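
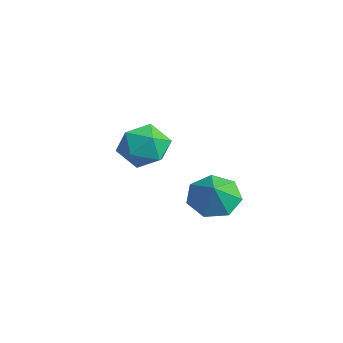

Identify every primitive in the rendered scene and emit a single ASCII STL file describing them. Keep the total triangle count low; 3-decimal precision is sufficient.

solid 
facet normal -0.609 0.319 -0.726
outer loop
vertex 1.261 4.032 -0.552
vertex 0.438 3.85 0.058
vertex 1.0 4.721 -0.03
endloop
endfacet
facet normal 0.957 0.244 0.157
outer loop
vertex 1.261 4.032 -0.552
vertex 1.0 4.721 -0.03
vertex 1.162 3.47 0.922
endloop
endfacet
facet normal -0.608 0.319 -0.727
outer loop
vertex 1.0 4.721 -0.03
vertex 0.438 3.85 0.058
vertex 0.316 4.754 0.557
endloop
endfacet
facet normal 0.561 0.546 0.622
outer loop
vertex 1.0 4.721 -0.03
vertex 0.316 4.754 0.557
vertex 1.162 3.47 0.922
endloop
endfacet
facet normal -0.609 0.319 -0.727
outer loop
vertex 0.316 4.754 0.557
vertex 0.438 3.85 0.058
vertex -0.276 4.107 0.769
endloop
endfacet
facet normal 0.026 0.289 0.957
outer loop
vertex 0.316 4.754 0.557
vertex -0.276 4.107 0.769
vertex 1.162 3.47 0.922
endloop
endfacet
facet normal -0.608 0.320 -0.726
outer loop
vertex -0.276 4.107 0.769
vertex 0.438 3.85 0.058
vertex -0.331 3.266 0.445
endloop
endfacet
facet normal -0.245 -0.335 0.910
outer loop
vertex -0.276 4.107 0.769
vertex -0.331 3.266 0.445
vertex 1.162 3.47 0.922
endloop
endfacet
facet normal -0.608 0.320 -0.727
outer loop
vertex -0.331 3.266 0.445
vertex 0.438 3.85 0.058
vertex 0.194 2.865 -0.171
endloop
endfacet
facet normal -0.048 -0.855 0.516
outer loop
vertex -0.331 3.266 0.445
vertex 0.194 2.865 -0.171
vertex 1.162 3.47 0.922
endloop
endfacet
facet normal -0.608 0.320 -0.726
outer loop
vertex 0.194 2.865 -0.171
vertex 0.438 3.85 0.058
vertex 0.902 3.206 -0.614
endloop
endfacet
facet normal 0.469 -0.880 0.072
outer loop
vertex 0.194 2.865 -0.171
vertex 0.902 3.206 -0.614
vertex 1.162 3.47 0.922
endloop
endfacet
facet normal -0.609 0.319 -0.726
outer loop
vertex 0.902 3.206 -0.614
vertex 0.438 3.85 0.058
vertex 1.261 4.032 -0.552
endloop
endfacet
facet normal 0.916 -0.392 -0.088
outer loop
vertex 0.902 3.206 -0.614
vertex 1.261 4.032 -0.552
vertex 1.162 3.47 0.922
endloop
endfacet
facet normal -0.955 0.253 -0.155
outer loop
vertex -4.716 3.094 0.125
vertex -4.944 2.912 1.234
vertex -4.612 3.95 0.88
endloop
endfacet
facet normal -0.524 0.598 -0.606
outer loop
vertex -4.716 3.094 0.125
vertex -4.612 3.95 0.88
vertex -3.824 3.81 0.06
endloop
endfacet
facet normal -0.161 0.111 -0.981
outer loop
vertex -4.716 3.094 0.125
vertex -3.824 3.81 0.06
vertex -3.668 2.685 -0.093
endloop
endfacet
facet normal -0.367 -0.535 -0.761
outer loop
vertex -4.716 3.094 0.125
vertex -3.668 2.685 -0.093
vertex -4.361 2.13 0.632
endloop
endfacet
facet normal -0.859 -0.448 -0.250
outer loop
vertex -4.716 3.094 0.125
vertex -4.361 2.13 0.632
vertex -4.944 2.912 1.234
endloop
endfacet
facet normal -0.056 0.974 -0.220
outer loop
vertex -3.824 3.81 0.06
vertex -4.612 3.95 0.88
vertex -3.499 4.07 1.128
endloop
endfacet
facet normal -0.753 0.415 0.511
outer loop
vertex -4.612 3.95 0.88
vertex -4.944 2.912 1.234
vertex -4.192 3.515 1.853
endloop
endfacet
facet normal -0.596 -0.719 0.357
outer loop
vertex -4.944 2.912 1.234
vertex -4.361 2.13 0.632
vertex -4.036 2.39 1.7
endloop
endfacet
facet normal 0.197 -0.860 -0.470
outer loop
vertex -4.361 2.13 0.632
vertex -3.668 2.685 -0.093
vertex -3.248 2.25 0.88
endloop
endfacet
facet normal 0.531 0.186 -0.827
outer loop
vertex -3.668 2.685 -0.093
vertex -3.824 3.81 0.06
vertex -2.916 3.288 0.526
endloop
endfacet
facet normal 0.367 0.535 0.761
outer loop
vertex -3.144 3.106 1.635
vertex -3.499 4.07 1.128
vertex -4.192 3.515 1.853
endloop
endfacet
facet normal 0.161 -0.111 0.981
outer loop
vertex -3.144 3.106 1.635
vertex -4.192 3.515 1.853
vertex -4.036 2.39 1.7
endloop
endfacet
facet normal 0.524 -0.598 0.606
outer loop
vertex -3.144 3.106 1.635
vertex -4.036 2.39 1.7
vertex -3.248 2.25 0.88
endloop
endfacet
facet normal 0.955 -0.253 0.155
outer loop
vertex -3.144 3.106 1.635
vertex -3.248 2.25 0.88
vertex -2.916 3.288 0.526
endloop
endfacet
facet normal 0.859 0.448 0.250
outer loop
vertex -3.144 3.106 1.635
vertex -2.916 3.288 0.526
vertex -3.499 4.07 1.128
endloop
endfacet
facet normal -0.197 0.860 0.470
outer loop
vertex -4.192 3.515 1.853
vertex -3.499 4.07 1.128
vertex -4.612 3.95 0.88
endloop
endfacet
facet normal -0.531 -0.186 0.827
outer loop
vertex -4.036 2.39 1.7
vertex -4.192 3.515 1.853
vertex -4.944 2.912 1.234
endloop
endfacet
facet normal 0.056 -0.974 0.220
outer loop
vertex -3.248 2.25 0.88
vertex -4.036 2.39 1.7
vertex -4.361 2.13 0.632
endloop
endfacet
facet normal 0.753 -0.415 -0.511
outer loop
vertex -2.916 3.288 0.526
vertex -3.248 2.25 0.88
vertex -3.668 2.685 -0.093
endloop
endfacet
facet normal 0.596 0.719 -0.357
outer loop
vertex -3.499 4.07 1.128
vertex -2.916 3.288 0.526
vertex -3.824 3.81 0.06
endloop
endfacet

endsolid


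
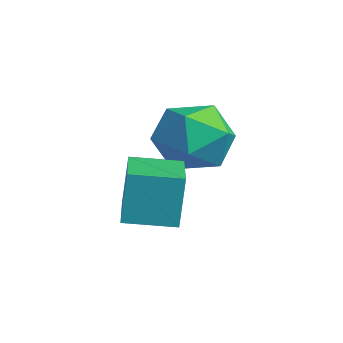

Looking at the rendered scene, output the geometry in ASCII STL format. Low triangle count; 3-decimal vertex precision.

solid 
facet normal -0.147 -0.075 0.986
outer loop
vertex 0.24 2.093 3.763
vertex -0.368 1.16 3.601
vertex 0.743 1.086 3.761
endloop
endfacet
facet normal 0.479 0.238 0.845
outer loop
vertex 0.24 2.093 3.763
vertex 0.743 1.086 3.761
vertex 1.228 1.957 3.241
endloop
endfacet
facet normal 0.352 0.819 0.453
outer loop
vertex 0.24 2.093 3.763
vertex 1.228 1.957 3.241
vertex 0.417 2.571 2.76
endloop
endfacet
facet normal -0.354 0.867 0.351
outer loop
vertex 0.24 2.093 3.763
vertex 0.417 2.571 2.76
vertex -0.57 2.078 2.982
endloop
endfacet
facet normal -0.662 0.313 0.681
outer loop
vertex 0.24 2.093 3.763
vertex -0.57 2.078 2.982
vertex -0.368 1.16 3.601
endloop
endfacet
facet normal 0.867 -0.213 0.451
outer loop
vertex 1.228 1.957 3.241
vertex 0.743 1.086 3.761
vertex 1.23 0.942 2.758
endloop
endfacet
facet normal -0.146 -0.719 0.680
outer loop
vertex 0.743 1.086 3.761
vertex -0.368 1.16 3.601
vertex 0.243 0.449 2.98
endloop
endfacet
facet normal -0.978 -0.090 0.186
outer loop
vertex -0.368 1.16 3.601
vertex -0.57 2.078 2.982
vertex -0.568 1.063 2.499
endloop
endfacet
facet normal -0.480 0.805 -0.349
outer loop
vertex -0.57 2.078 2.982
vertex 0.417 2.571 2.76
vertex -0.083 1.934 1.979
endloop
endfacet
facet normal 0.660 0.728 -0.184
outer loop
vertex 0.417 2.571 2.76
vertex 1.228 1.957 3.241
vertex 1.028 1.86 2.139
endloop
endfacet
facet normal 0.354 -0.867 -0.351
outer loop
vertex 0.42 0.927 1.977
vertex 1.23 0.942 2.758
vertex 0.243 0.449 2.98
endloop
endfacet
facet normal -0.352 -0.819 -0.453
outer loop
vertex 0.42 0.927 1.977
vertex 0.243 0.449 2.98
vertex -0.568 1.063 2.499
endloop
endfacet
facet normal -0.479 -0.238 -0.845
outer loop
vertex 0.42 0.927 1.977
vertex -0.568 1.063 2.499
vertex -0.083 1.934 1.979
endloop
endfacet
facet normal 0.147 0.075 -0.986
outer loop
vertex 0.42 0.927 1.977
vertex -0.083 1.934 1.979
vertex 1.028 1.86 2.139
endloop
endfacet
facet normal 0.662 -0.313 -0.681
outer loop
vertex 0.42 0.927 1.977
vertex 1.028 1.86 2.139
vertex 1.23 0.942 2.758
endloop
endfacet
facet normal 0.480 -0.805 0.349
outer loop
vertex 0.243 0.449 2.98
vertex 1.23 0.942 2.758
vertex 0.743 1.086 3.761
endloop
endfacet
facet normal -0.660 -0.728 0.184
outer loop
vertex -0.568 1.063 2.499
vertex 0.243 0.449 2.98
vertex -0.368 1.16 3.601
endloop
endfacet
facet normal -0.867 0.213 -0.451
outer loop
vertex -0.083 1.934 1.979
vertex -0.568 1.063 2.499
vertex -0.57 2.078 2.982
endloop
endfacet
facet normal 0.146 0.719 -0.680
outer loop
vertex 1.028 1.86 2.139
vertex -0.083 1.934 1.979
vertex 0.417 2.571 2.76
endloop
endfacet
facet normal 0.978 0.090 -0.186
outer loop
vertex 1.23 0.942 2.758
vertex 1.028 1.86 2.139
vertex 1.228 1.957 3.241
endloop
endfacet
facet normal -0.892 0.420 -0.166
outer loop
vertex 0.231 -0.098 2.499
vertex 0.794 1.043 2.363
vertex 0.375 -0.333 1.127
endloop
endfacet
facet normal -0.440 -0.892 0.107
outer loop
vertex 2.266 -1.223 1.477
vertex 0.231 -0.098 2.499
vertex 0.375 -0.333 1.127
endloop
endfacet
facet normal -0.893 0.420 -0.164
outer loop
vertex 0.375 -0.333 1.127
vertex 0.794 1.043 2.363
vertex 0.937 0.809 0.99
endloop
endfacet
facet normal 0.102 -0.168 -0.980
outer loop
vertex 0.937 0.809 0.99
vertex 2.266 -1.223 1.477
vertex 0.375 -0.333 1.127
endloop
endfacet
facet normal -0.103 0.168 0.981
outer loop
vertex 0.231 -0.098 2.499
vertex 2.685 0.153 2.713
vertex 0.794 1.043 2.363
endloop
endfacet
facet normal -0.440 -0.892 0.106
outer loop
vertex 2.123 -0.989 2.85
vertex 0.231 -0.098 2.499
vertex 2.266 -1.223 1.477
endloop
endfacet
facet normal -0.103 0.168 0.980
outer loop
vertex 2.123 -0.989 2.85
vertex 2.685 0.153 2.713
vertex 0.231 -0.098 2.499
endloop
endfacet
facet normal 0.439 0.892 -0.106
outer loop
vertex 0.794 1.043 2.363
vertex 2.685 0.153 2.713
vertex 0.937 0.809 0.99
endloop
endfacet
facet normal 0.103 -0.168 -0.980
outer loop
vertex 2.829 -0.082 1.341
vertex 2.266 -1.223 1.477
vertex 0.937 0.809 0.99
endloop
endfacet
facet normal 0.440 0.892 -0.107
outer loop
vertex 0.937 0.809 0.99
vertex 2.685 0.153 2.713
vertex 2.829 -0.082 1.341
endloop
endfacet
facet normal 0.892 -0.421 0.165
outer loop
vertex 2.829 -0.082 1.341
vertex 2.123 -0.989 2.85
vertex 2.266 -1.223 1.477
endloop
endfacet
facet normal 0.893 -0.419 0.166
outer loop
vertex 2.685 0.153 2.713
vertex 2.123 -0.989 2.85
vertex 2.829 -0.082 1.341
endloop
endfacet

endsolid


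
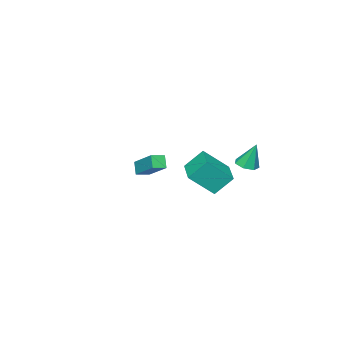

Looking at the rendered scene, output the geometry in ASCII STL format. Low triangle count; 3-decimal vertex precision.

solid 
facet normal -0.683 -0.729 0.051
outer loop
vertex 3.472 1.62 2.008
vertex 2.822 2.301 3.044
vertex 2.463 2.481 0.807
endloop
endfacet
facet normal 0.465 -0.487 -0.740
outer loop
vertex 3.678 3.779 0.716
vertex 3.472 1.62 2.008
vertex 2.463 2.481 0.807
endloop
endfacet
facet normal -0.683 -0.729 0.051
outer loop
vertex 2.463 2.481 0.807
vertex 2.822 2.301 3.044
vertex 1.812 3.163 1.843
endloop
endfacet
facet normal -0.564 0.481 -0.671
outer loop
vertex 1.812 3.163 1.843
vertex 3.678 3.779 0.716
vertex 2.463 2.481 0.807
endloop
endfacet
facet normal 0.564 -0.481 0.671
outer loop
vertex 3.472 1.62 2.008
vertex 4.037 3.599 2.953
vertex 2.822 2.301 3.044
endloop
endfacet
facet normal 0.464 -0.487 -0.740
outer loop
vertex 4.688 2.917 1.917
vertex 3.472 1.62 2.008
vertex 3.678 3.779 0.716
endloop
endfacet
facet normal 0.564 -0.481 0.671
outer loop
vertex 4.688 2.917 1.917
vertex 4.037 3.599 2.953
vertex 3.472 1.62 2.008
endloop
endfacet
facet normal -0.464 0.487 0.740
outer loop
vertex 2.822 2.301 3.044
vertex 4.037 3.599 2.953
vertex 1.812 3.163 1.843
endloop
endfacet
facet normal -0.564 0.482 -0.671
outer loop
vertex 3.028 4.46 1.752
vertex 3.678 3.779 0.716
vertex 1.812 3.163 1.843
endloop
endfacet
facet normal -0.464 0.487 0.740
outer loop
vertex 1.812 3.163 1.843
vertex 4.037 3.599 2.953
vertex 3.028 4.46 1.752
endloop
endfacet
facet normal 0.683 0.729 -0.051
outer loop
vertex 3.028 4.46 1.752
vertex 4.688 2.917 1.917
vertex 3.678 3.779 0.716
endloop
endfacet
facet normal 0.683 0.729 -0.051
outer loop
vertex 4.037 3.599 2.953
vertex 4.688 2.917 1.917
vertex 3.028 4.46 1.752
endloop
endfacet
facet normal -0.902 0.394 -0.175
outer loop
vertex 0.142 -3.825 -0.173
vertex 0.658 -2.158 0.921
vertex 0.451 -3.442 -0.903
endloop
endfacet
facet normal -0.251 -0.809 -0.531
outer loop
vertex 1.182 -3.762 -0.761
vertex 0.142 -3.825 -0.173
vertex 0.451 -3.442 -0.903
endloop
endfacet
facet normal -0.902 0.394 -0.175
outer loop
vertex 0.451 -3.442 -0.903
vertex 0.658 -2.158 0.921
vertex 0.967 -1.775 0.192
endloop
endfacet
facet normal 0.352 0.435 -0.829
outer loop
vertex 0.967 -1.775 0.192
vertex 1.182 -3.762 -0.761
vertex 0.451 -3.442 -0.903
endloop
endfacet
facet normal -0.352 -0.435 0.829
outer loop
vertex 0.142 -3.825 -0.173
vertex 1.389 -2.478 1.063
vertex 0.658 -2.158 0.921
endloop
endfacet
facet normal -0.252 -0.809 -0.532
outer loop
vertex 0.873 -4.145 -0.032
vertex 0.142 -3.825 -0.173
vertex 1.182 -3.762 -0.761
endloop
endfacet
facet normal -0.351 -0.436 0.829
outer loop
vertex 0.873 -4.145 -0.032
vertex 1.389 -2.478 1.063
vertex 0.142 -3.825 -0.173
endloop
endfacet
facet normal 0.251 0.809 0.531
outer loop
vertex 0.658 -2.158 0.921
vertex 1.389 -2.478 1.063
vertex 0.967 -1.775 0.192
endloop
endfacet
facet normal 0.351 0.436 -0.829
outer loop
vertex 1.698 -2.095 0.333
vertex 1.182 -3.762 -0.761
vertex 0.967 -1.775 0.192
endloop
endfacet
facet normal 0.252 0.809 0.531
outer loop
vertex 0.967 -1.775 0.192
vertex 1.389 -2.478 1.063
vertex 1.698 -2.095 0.333
endloop
endfacet
facet normal 0.902 -0.394 0.175
outer loop
vertex 1.698 -2.095 0.333
vertex 0.873 -4.145 -0.032
vertex 1.182 -3.762 -0.761
endloop
endfacet
facet normal 0.902 -0.394 0.175
outer loop
vertex 1.389 -2.478 1.063
vertex 0.873 -4.145 -0.032
vertex 1.698 -2.095 0.333
endloop
endfacet
facet normal 0.115 -0.308 -0.944
outer loop
vertex 1.595 3.905 1.892
vertex 0.979 3.642 1.903
vertex 1.166 4.26 1.724
endloop
endfacet
facet normal 0.578 0.792 0.198
outer loop
vertex 1.595 3.905 1.892
vertex 1.166 4.26 1.724
vertex 0.801 4.118 3.357
endloop
endfacet
facet normal 0.116 -0.309 -0.944
outer loop
vertex 1.166 4.26 1.724
vertex 0.979 3.642 1.903
vertex 0.596 4.149 1.69
endloop
endfacet
facet normal -0.193 0.980 0.042
outer loop
vertex 1.166 4.26 1.724
vertex 0.596 4.149 1.69
vertex 0.801 4.118 3.357
endloop
endfacet
facet normal 0.116 -0.309 -0.944
outer loop
vertex 0.596 4.149 1.69
vertex 0.979 3.642 1.903
vertex 0.315 3.656 1.817
endloop
endfacet
facet normal -0.850 0.514 0.114
outer loop
vertex 0.596 4.149 1.69
vertex 0.315 3.656 1.817
vertex 0.801 4.118 3.357
endloop
endfacet
facet normal 0.116 -0.310 -0.944
outer loop
vertex 0.315 3.656 1.817
vertex 0.979 3.642 1.903
vertex 0.533 3.153 2.009
endloop
endfacet
facet normal -0.898 -0.252 0.359
outer loop
vertex 0.315 3.656 1.817
vertex 0.533 3.153 2.009
vertex 0.801 4.118 3.357
endloop
endfacet
facet normal 0.115 -0.310 -0.944
outer loop
vertex 0.533 3.153 2.009
vertex 0.979 3.642 1.903
vertex 1.088 3.018 2.121
endloop
endfacet
facet normal -0.301 -0.746 0.594
outer loop
vertex 0.533 3.153 2.009
vertex 1.088 3.018 2.121
vertex 0.801 4.118 3.357
endloop
endfacet
facet normal 0.116 -0.310 -0.944
outer loop
vertex 1.088 3.018 2.121
vertex 0.979 3.642 1.903
vertex 1.56 3.353 2.069
endloop
endfacet
facet normal 0.490 -0.591 0.640
outer loop
vertex 1.088 3.018 2.121
vertex 1.56 3.353 2.069
vertex 0.801 4.118 3.357
endloop
endfacet
facet normal 0.115 -0.310 -0.944
outer loop
vertex 1.56 3.353 2.069
vertex 0.979 3.642 1.903
vertex 1.595 3.905 1.892
endloop
endfacet
facet normal 0.881 0.093 0.464
outer loop
vertex 1.56 3.353 2.069
vertex 1.595 3.905 1.892
vertex 0.801 4.118 3.357
endloop
endfacet

endsolid


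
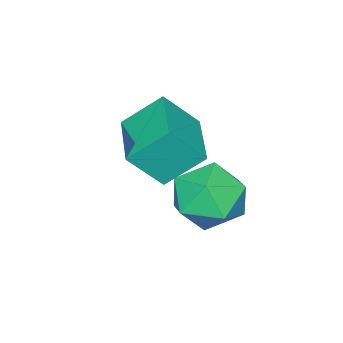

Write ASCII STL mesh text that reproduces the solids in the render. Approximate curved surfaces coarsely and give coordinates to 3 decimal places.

solid 
facet normal -0.475 0.577 0.664
outer loop
vertex 2.912 -1.452 1.263
vertex 4.297 -0.2 1.167
vertex 2.233 -0.783 0.196
endloop
endfacet
facet normal -0.741 -0.670 0.051
outer loop
vertex 2.923 -1.62 -0.767
vertex 2.912 -1.452 1.263
vertex 2.233 -0.783 0.196
endloop
endfacet
facet normal -0.475 0.577 0.664
outer loop
vertex 2.233 -0.783 0.196
vertex 4.297 -0.2 1.167
vertex 3.619 0.469 0.1
endloop
endfacet
facet normal -0.474 0.468 -0.746
outer loop
vertex 3.619 0.469 0.1
vertex 2.923 -1.62 -0.767
vertex 2.233 -0.783 0.196
endloop
endfacet
facet normal 0.474 -0.467 0.746
outer loop
vertex 2.912 -1.452 1.263
vertex 4.987 -1.037 0.204
vertex 4.297 -0.2 1.167
endloop
endfacet
facet normal -0.741 -0.669 0.051
outer loop
vertex 3.601 -2.289 0.3
vertex 2.912 -1.452 1.263
vertex 2.923 -1.62 -0.767
endloop
endfacet
facet normal 0.474 -0.468 0.746
outer loop
vertex 3.601 -2.289 0.3
vertex 4.987 -1.037 0.204
vertex 2.912 -1.452 1.263
endloop
endfacet
facet normal 0.741 0.670 -0.051
outer loop
vertex 4.297 -0.2 1.167
vertex 4.987 -1.037 0.204
vertex 3.619 0.469 0.1
endloop
endfacet
facet normal -0.474 0.468 -0.746
outer loop
vertex 4.308 -0.368 -0.863
vertex 2.923 -1.62 -0.767
vertex 3.619 0.469 0.1
endloop
endfacet
facet normal 0.741 0.670 -0.052
outer loop
vertex 3.619 0.469 0.1
vertex 4.987 -1.037 0.204
vertex 4.308 -0.368 -0.863
endloop
endfacet
facet normal 0.476 -0.577 -0.664
outer loop
vertex 4.308 -0.368 -0.863
vertex 3.601 -2.289 0.3
vertex 2.923 -1.62 -0.767
endloop
endfacet
facet normal 0.475 -0.577 -0.664
outer loop
vertex 4.987 -1.037 0.204
vertex 3.601 -2.289 0.3
vertex 4.308 -0.368 -0.863
endloop
endfacet
facet normal -0.734 0.316 0.602
outer loop
vertex 2.459 0.863 -1.512
vertex 1.73 0.114 -2.007
vertex 2.349 -0.206 -1.084
endloop
endfacet
facet normal -0.098 0.379 0.920
outer loop
vertex 2.459 0.863 -1.512
vertex 2.349 -0.206 -1.084
vertex 3.396 0.277 -1.171
endloop
endfacet
facet normal 0.312 0.799 0.514
outer loop
vertex 2.459 0.863 -1.512
vertex 3.396 0.277 -1.171
vertex 3.424 0.895 -2.148
endloop
endfacet
facet normal -0.070 0.996 -0.056
outer loop
vertex 2.459 0.863 -1.512
vertex 3.424 0.895 -2.148
vertex 2.394 0.794 -2.665
endloop
endfacet
facet normal -0.716 0.698 -0.001
outer loop
vertex 2.459 0.863 -1.512
vertex 2.394 0.794 -2.665
vertex 1.73 0.114 -2.007
endloop
endfacet
facet normal 0.202 -0.268 0.942
outer loop
vertex 3.396 0.277 -1.171
vertex 2.349 -0.206 -1.084
vertex 3.246 -0.834 -1.455
endloop
endfacet
facet normal -0.826 -0.369 0.426
outer loop
vertex 2.349 -0.206 -1.084
vertex 1.73 0.114 -2.007
vertex 2.216 -0.935 -1.972
endloop
endfacet
facet normal -0.798 0.248 -0.549
outer loop
vertex 1.73 0.114 -2.007
vertex 2.394 0.794 -2.665
vertex 2.244 -0.317 -2.949
endloop
endfacet
facet normal 0.248 0.730 -0.637
outer loop
vertex 2.394 0.794 -2.665
vertex 3.424 0.895 -2.148
vertex 3.291 0.166 -3.036
endloop
endfacet
facet normal 0.866 0.411 0.285
outer loop
vertex 3.424 0.895 -2.148
vertex 3.396 0.277 -1.171
vertex 3.91 -0.154 -2.113
endloop
endfacet
facet normal 0.070 -0.996 0.056
outer loop
vertex 3.181 -0.903 -2.608
vertex 3.246 -0.834 -1.455
vertex 2.216 -0.935 -1.972
endloop
endfacet
facet normal -0.312 -0.799 -0.514
outer loop
vertex 3.181 -0.903 -2.608
vertex 2.216 -0.935 -1.972
vertex 2.244 -0.317 -2.949
endloop
endfacet
facet normal 0.098 -0.379 -0.920
outer loop
vertex 3.181 -0.903 -2.608
vertex 2.244 -0.317 -2.949
vertex 3.291 0.166 -3.036
endloop
endfacet
facet normal 0.734 -0.316 -0.602
outer loop
vertex 3.181 -0.903 -2.608
vertex 3.291 0.166 -3.036
vertex 3.91 -0.154 -2.113
endloop
endfacet
facet normal 0.716 -0.698 0.001
outer loop
vertex 3.181 -0.903 -2.608
vertex 3.91 -0.154 -2.113
vertex 3.246 -0.834 -1.455
endloop
endfacet
facet normal -0.248 -0.730 0.637
outer loop
vertex 2.216 -0.935 -1.972
vertex 3.246 -0.834 -1.455
vertex 2.349 -0.206 -1.084
endloop
endfacet
facet normal -0.866 -0.411 -0.285
outer loop
vertex 2.244 -0.317 -2.949
vertex 2.216 -0.935 -1.972
vertex 1.73 0.114 -2.007
endloop
endfacet
facet normal -0.202 0.268 -0.942
outer loop
vertex 3.291 0.166 -3.036
vertex 2.244 -0.317 -2.949
vertex 2.394 0.794 -2.665
endloop
endfacet
facet normal 0.826 0.369 -0.426
outer loop
vertex 3.91 -0.154 -2.113
vertex 3.291 0.166 -3.036
vertex 3.424 0.895 -2.148
endloop
endfacet
facet normal 0.798 -0.248 0.549
outer loop
vertex 3.246 -0.834 -1.455
vertex 3.91 -0.154 -2.113
vertex 3.396 0.277 -1.171
endloop
endfacet

endsolid


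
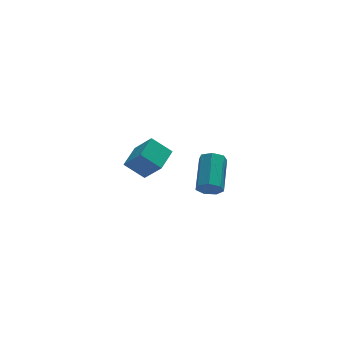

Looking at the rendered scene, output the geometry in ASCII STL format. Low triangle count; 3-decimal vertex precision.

solid 
facet normal -0.335 -0.835 -0.436
outer loop
vertex -0.922 -4.123 -0.105
vertex -1.352 -3.742 -0.505
vertex -0.692 -3.938 -0.636
endloop
endfacet
facet normal 0.863 -0.458 0.214
outer loop
vertex -0.922 -4.123 -0.105
vertex -0.692 -3.938 -0.636
vertex -0.238 -2.419 0.784
endloop
endfacet
facet normal 0.863 -0.457 0.213
outer loop
vertex -0.238 -2.419 0.784
vertex -0.692 -3.938 -0.636
vertex -0.009 -2.234 0.253
endloop
endfacet
facet normal 0.336 0.835 0.436
outer loop
vertex -0.238 -2.419 0.784
vertex -0.009 -2.234 0.253
vertex -0.668 -2.038 0.385
endloop
endfacet
facet normal -0.335 -0.835 -0.436
outer loop
vertex -0.692 -3.938 -0.636
vertex -1.352 -3.742 -0.505
vertex -0.96 -3.605 -1.068
endloop
endfacet
facet normal 0.833 -0.046 -0.552
outer loop
vertex -0.692 -3.938 -0.636
vertex -0.96 -3.605 -1.068
vertex -0.009 -2.234 0.253
endloop
endfacet
facet normal 0.833 -0.046 -0.552
outer loop
vertex -0.009 -2.234 0.253
vertex -0.96 -3.605 -1.068
vertex -0.277 -1.901 -0.179
endloop
endfacet
facet normal 0.336 0.835 0.436
outer loop
vertex -0.009 -2.234 0.253
vertex -0.277 -1.901 -0.179
vertex -0.668 -2.038 0.385
endloop
endfacet
facet normal -0.334 -0.836 -0.436
outer loop
vertex -0.96 -3.605 -1.068
vertex -1.352 -3.742 -0.505
vertex -1.522 -3.376 -1.076
endloop
endfacet
facet normal 0.175 0.399 -0.900
outer loop
vertex -0.96 -3.605 -1.068
vertex -1.522 -3.376 -1.076
vertex -0.277 -1.901 -0.179
endloop
endfacet
facet normal 0.176 0.399 -0.900
outer loop
vertex -0.277 -1.901 -0.179
vertex -1.522 -3.376 -1.076
vertex -0.839 -1.671 -0.187
endloop
endfacet
facet normal 0.336 0.835 0.436
outer loop
vertex -0.277 -1.901 -0.179
vertex -0.839 -1.671 -0.187
vertex -0.668 -2.038 0.385
endloop
endfacet
facet normal -0.335 -0.835 -0.436
outer loop
vertex -1.522 -3.376 -1.076
vertex -1.352 -3.742 -0.505
vertex -1.956 -3.422 -0.654
endloop
endfacet
facet normal -0.614 0.544 -0.572
outer loop
vertex -1.522 -3.376 -1.076
vertex -1.956 -3.422 -0.654
vertex -0.839 -1.671 -0.187
endloop
endfacet
facet normal -0.615 0.544 -0.570
outer loop
vertex -0.839 -1.671 -0.187
vertex -1.956 -3.422 -0.654
vertex -1.273 -1.718 0.236
endloop
endfacet
facet normal 0.335 0.835 0.436
outer loop
vertex -0.839 -1.671 -0.187
vertex -1.273 -1.718 0.236
vertex -0.668 -2.038 0.385
endloop
endfacet
facet normal -0.335 -0.835 -0.436
outer loop
vertex -1.956 -3.422 -0.654
vertex -1.352 -3.742 -0.505
vertex -1.935 -3.71 -0.119
endloop
endfacet
facet normal -0.942 0.280 0.187
outer loop
vertex -1.956 -3.422 -0.654
vertex -1.935 -3.71 -0.119
vertex -1.273 -1.718 0.236
endloop
endfacet
facet normal -0.942 0.280 0.187
outer loop
vertex -1.273 -1.718 0.236
vertex -1.935 -3.71 -0.119
vertex -1.252 -2.005 0.77
endloop
endfacet
facet normal 0.335 0.836 0.436
outer loop
vertex -1.273 -1.718 0.236
vertex -1.252 -2.005 0.77
vertex -0.668 -2.038 0.385
endloop
endfacet
facet normal -0.335 -0.835 -0.436
outer loop
vertex -1.935 -3.71 -0.119
vertex -1.352 -3.742 -0.505
vertex -1.474 -4.022 0.125
endloop
endfacet
facet normal -0.559 -0.196 0.806
outer loop
vertex -1.935 -3.71 -0.119
vertex -1.474 -4.022 0.125
vertex -1.252 -2.005 0.77
endloop
endfacet
facet normal -0.560 -0.196 0.805
outer loop
vertex -1.252 -2.005 0.77
vertex -1.474 -4.022 0.125
vertex -0.791 -2.317 1.015
endloop
endfacet
facet normal 0.334 0.836 0.435
outer loop
vertex -1.252 -2.005 0.77
vertex -0.791 -2.317 1.015
vertex -0.668 -2.038 0.385
endloop
endfacet
facet normal -0.335 -0.835 -0.436
outer loop
vertex -1.474 -4.022 0.125
vertex -1.352 -3.742 -0.505
vertex -0.922 -4.123 -0.105
endloop
endfacet
facet normal 0.244 -0.524 0.816
outer loop
vertex -1.474 -4.022 0.125
vertex -0.922 -4.123 -0.105
vertex -0.791 -2.317 1.015
endloop
endfacet
facet normal 0.244 -0.524 0.816
outer loop
vertex -0.791 -2.317 1.015
vertex -0.922 -4.123 -0.105
vertex -0.238 -2.419 0.784
endloop
endfacet
facet normal 0.336 0.835 0.435
outer loop
vertex -0.791 -2.317 1.015
vertex -0.238 -2.419 0.784
vertex -0.668 -2.038 0.385
endloop
endfacet
facet normal -0.376 0.536 -0.756
outer loop
vertex -3.857 3.172 -3.25
vertex -2.965 4.266 -2.919
vertex -2.887 2.641 -4.109
endloop
endfacet
facet normal -0.615 -0.755 -0.228
outer loop
vertex -2.235 1.714 -2.801
vertex -3.857 3.172 -3.25
vertex -2.887 2.641 -4.109
endloop
endfacet
facet normal -0.376 0.536 -0.756
outer loop
vertex -2.887 2.641 -4.109
vertex -2.965 4.266 -2.919
vertex -1.995 3.735 -3.778
endloop
endfacet
facet normal 0.693 -0.379 -0.614
outer loop
vertex -1.995 3.735 -3.778
vertex -2.235 1.714 -2.801
vertex -2.887 2.641 -4.109
endloop
endfacet
facet normal -0.693 0.379 0.614
outer loop
vertex -3.857 3.172 -3.25
vertex -2.313 3.339 -1.611
vertex -2.965 4.266 -2.919
endloop
endfacet
facet normal -0.615 -0.755 -0.228
outer loop
vertex -3.205 2.245 -1.942
vertex -3.857 3.172 -3.25
vertex -2.235 1.714 -2.801
endloop
endfacet
facet normal -0.693 0.379 0.614
outer loop
vertex -3.205 2.245 -1.942
vertex -2.313 3.339 -1.611
vertex -3.857 3.172 -3.25
endloop
endfacet
facet normal 0.615 0.755 0.228
outer loop
vertex -2.965 4.266 -2.919
vertex -2.313 3.339 -1.611
vertex -1.995 3.735 -3.778
endloop
endfacet
facet normal 0.693 -0.379 -0.614
outer loop
vertex -1.343 2.808 -2.47
vertex -2.235 1.714 -2.801
vertex -1.995 3.735 -3.778
endloop
endfacet
facet normal 0.615 0.755 0.228
outer loop
vertex -1.995 3.735 -3.778
vertex -2.313 3.339 -1.611
vertex -1.343 2.808 -2.47
endloop
endfacet
facet normal 0.376 -0.536 0.756
outer loop
vertex -1.343 2.808 -2.47
vertex -3.205 2.245 -1.942
vertex -2.235 1.714 -2.801
endloop
endfacet
facet normal 0.376 -0.536 0.756
outer loop
vertex -2.313 3.339 -1.611
vertex -3.205 2.245 -1.942
vertex -1.343 2.808 -2.47
endloop
endfacet

endsolid


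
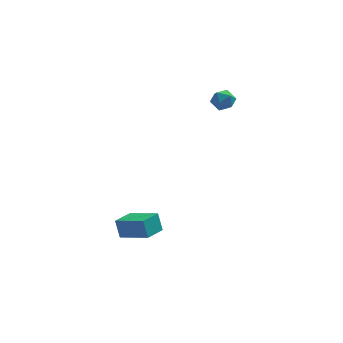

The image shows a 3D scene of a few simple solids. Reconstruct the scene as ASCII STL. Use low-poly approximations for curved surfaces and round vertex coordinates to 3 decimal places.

solid 
facet normal -0.796 0.486 -0.362
outer loop
vertex -4.896 0.022 -3.714
vertex -4.224 0.987 -3.897
vertex -4.673 -0.311 -4.652
endloop
endfacet
facet normal -0.565 -0.811 0.154
outer loop
vertex -3.336 -1.127 -4.043
vertex -4.896 0.022 -3.714
vertex -4.673 -0.311 -4.652
endloop
endfacet
facet normal -0.795 0.486 -0.363
outer loop
vertex -4.673 -0.311 -4.652
vertex -4.224 0.987 -3.897
vertex -4.0 0.653 -4.835
endloop
endfacet
facet normal 0.219 -0.327 -0.919
outer loop
vertex -4.0 0.653 -4.835
vertex -3.336 -1.127 -4.043
vertex -4.673 -0.311 -4.652
endloop
endfacet
facet normal -0.219 0.327 0.919
outer loop
vertex -4.896 0.022 -3.714
vertex -2.887 0.171 -3.288
vertex -4.224 0.987 -3.897
endloop
endfacet
facet normal -0.565 -0.811 0.154
outer loop
vertex -3.56 -0.793 -3.105
vertex -4.896 0.022 -3.714
vertex -3.336 -1.127 -4.043
endloop
endfacet
facet normal -0.219 0.327 0.919
outer loop
vertex -3.56 -0.793 -3.105
vertex -2.887 0.171 -3.288
vertex -4.896 0.022 -3.714
endloop
endfacet
facet normal 0.565 0.811 -0.154
outer loop
vertex -4.224 0.987 -3.897
vertex -2.887 0.171 -3.288
vertex -4.0 0.653 -4.835
endloop
endfacet
facet normal 0.219 -0.327 -0.919
outer loop
vertex -2.664 -0.162 -4.226
vertex -3.336 -1.127 -4.043
vertex -4.0 0.653 -4.835
endloop
endfacet
facet normal 0.565 0.811 -0.154
outer loop
vertex -4.0 0.653 -4.835
vertex -2.887 0.171 -3.288
vertex -2.664 -0.162 -4.226
endloop
endfacet
facet normal 0.796 -0.485 0.363
outer loop
vertex -2.664 -0.162 -4.226
vertex -3.56 -0.793 -3.105
vertex -3.336 -1.127 -4.043
endloop
endfacet
facet normal 0.795 -0.487 0.362
outer loop
vertex -2.887 0.171 -3.288
vertex -3.56 -0.793 -3.105
vertex -2.664 -0.162 -4.226
endloop
endfacet
facet normal -0.868 0.209 0.449
outer loop
vertex -0.418 3.269 2.504
vertex -0.096 3.347 3.09
vertex -0.181 3.874 2.68
endloop
endfacet
facet normal -0.880 0.413 -0.234
outer loop
vertex -0.418 3.269 2.504
vertex -0.181 3.874 2.68
vertex -0.114 3.657 2.046
endloop
endfacet
facet normal -0.752 -0.164 -0.638
outer loop
vertex -0.418 3.269 2.504
vertex -0.114 3.657 2.046
vertex 0.014 2.996 2.065
endloop
endfacet
facet normal -0.662 -0.721 -0.203
outer loop
vertex -0.418 3.269 2.504
vertex 0.014 2.996 2.065
vertex 0.024 2.805 2.71
endloop
endfacet
facet normal -0.734 -0.491 0.469
outer loop
vertex -0.418 3.269 2.504
vertex 0.024 2.805 2.71
vertex -0.096 3.347 3.09
endloop
endfacet
facet normal -0.346 0.876 -0.336
outer loop
vertex -0.114 3.657 2.046
vertex -0.181 3.874 2.68
vertex 0.396 3.975 2.35
endloop
endfacet
facet normal -0.330 0.546 0.770
outer loop
vertex -0.181 3.874 2.68
vertex -0.096 3.347 3.09
vertex 0.406 3.784 2.995
endloop
endfacet
facet normal -0.112 -0.587 0.802
outer loop
vertex -0.096 3.347 3.09
vertex 0.024 2.805 2.71
vertex 0.534 3.123 3.014
endloop
endfacet
facet normal 0.005 -0.959 -0.284
outer loop
vertex 0.024 2.805 2.71
vertex 0.014 2.996 2.065
vertex 0.601 2.906 2.38
endloop
endfacet
facet normal -0.139 -0.055 -0.989
outer loop
vertex 0.014 2.996 2.065
vertex -0.114 3.657 2.046
vertex 0.516 3.433 1.97
endloop
endfacet
facet normal 0.662 0.721 0.203
outer loop
vertex 0.838 3.511 2.556
vertex 0.396 3.975 2.35
vertex 0.406 3.784 2.995
endloop
endfacet
facet normal 0.752 0.164 0.638
outer loop
vertex 0.838 3.511 2.556
vertex 0.406 3.784 2.995
vertex 0.534 3.123 3.014
endloop
endfacet
facet normal 0.880 -0.413 0.234
outer loop
vertex 0.838 3.511 2.556
vertex 0.534 3.123 3.014
vertex 0.601 2.906 2.38
endloop
endfacet
facet normal 0.868 -0.209 -0.449
outer loop
vertex 0.838 3.511 2.556
vertex 0.601 2.906 2.38
vertex 0.516 3.433 1.97
endloop
endfacet
facet normal 0.734 0.491 -0.469
outer loop
vertex 0.838 3.511 2.556
vertex 0.516 3.433 1.97
vertex 0.396 3.975 2.35
endloop
endfacet
facet normal -0.005 0.959 0.284
outer loop
vertex 0.406 3.784 2.995
vertex 0.396 3.975 2.35
vertex -0.181 3.874 2.68
endloop
endfacet
facet normal 0.139 0.055 0.989
outer loop
vertex 0.534 3.123 3.014
vertex 0.406 3.784 2.995
vertex -0.096 3.347 3.09
endloop
endfacet
facet normal 0.346 -0.876 0.336
outer loop
vertex 0.601 2.906 2.38
vertex 0.534 3.123 3.014
vertex 0.024 2.805 2.71
endloop
endfacet
facet normal 0.330 -0.546 -0.770
outer loop
vertex 0.516 3.433 1.97
vertex 0.601 2.906 2.38
vertex 0.014 2.996 2.065
endloop
endfacet
facet normal 0.112 0.587 -0.802
outer loop
vertex 0.396 3.975 2.35
vertex 0.516 3.433 1.97
vertex -0.114 3.657 2.046
endloop
endfacet

endsolid


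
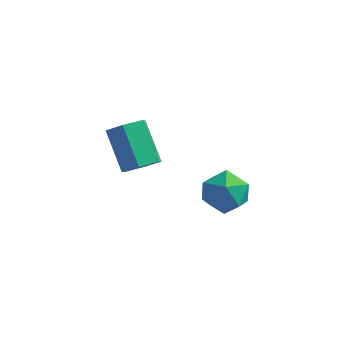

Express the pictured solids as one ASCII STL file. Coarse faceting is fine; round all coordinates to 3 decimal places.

solid 
facet normal 0.538 -0.491 -0.685
outer loop
vertex 0.263 -0.027 -0.704
vertex -0.223 -0.635 -0.65
vertex -0.363 -0.067 -1.167
endloop
endfacet
facet normal 0.257 0.870 -0.422
outer loop
vertex 0.263 -0.027 -0.704
vertex -0.363 -0.067 -1.167
vertex -0.711 0.862 0.536
endloop
endfacet
facet normal 0.257 0.870 -0.422
outer loop
vertex -0.711 0.862 0.536
vertex -0.363 -0.067 -1.167
vertex -1.337 0.822 0.073
endloop
endfacet
facet normal -0.538 0.492 0.685
outer loop
vertex -0.711 0.862 0.536
vertex -1.337 0.822 0.073
vertex -1.197 0.255 0.59
endloop
endfacet
facet normal 0.538 -0.491 -0.685
outer loop
vertex -0.363 -0.067 -1.167
vertex -0.223 -0.635 -0.65
vertex -0.849 -0.675 -1.113
endloop
endfacet
facet normal -0.568 0.389 -0.725
outer loop
vertex -0.363 -0.067 -1.167
vertex -0.849 -0.675 -1.113
vertex -1.337 0.822 0.073
endloop
endfacet
facet normal -0.568 0.389 -0.725
outer loop
vertex -1.337 0.822 0.073
vertex -0.849 -0.675 -1.113
vertex -1.823 0.214 0.127
endloop
endfacet
facet normal -0.539 0.491 0.685
outer loop
vertex -1.337 0.822 0.073
vertex -1.823 0.214 0.127
vertex -1.197 0.255 0.59
endloop
endfacet
facet normal 0.538 -0.492 -0.685
outer loop
vertex -0.849 -0.675 -1.113
vertex -0.223 -0.635 -0.65
vertex -0.709 -1.242 -0.596
endloop
endfacet
facet normal -0.824 -0.480 -0.303
outer loop
vertex -0.849 -0.675 -1.113
vertex -0.709 -1.242 -0.596
vertex -1.823 0.214 0.127
endloop
endfacet
facet normal -0.824 -0.480 -0.303
outer loop
vertex -1.823 0.214 0.127
vertex -0.709 -1.242 -0.596
vertex -1.683 -0.353 0.644
endloop
endfacet
facet normal -0.539 0.491 0.685
outer loop
vertex -1.823 0.214 0.127
vertex -1.683 -0.353 0.644
vertex -1.197 0.255 0.59
endloop
endfacet
facet normal 0.538 -0.492 -0.685
outer loop
vertex -0.709 -1.242 -0.596
vertex -0.223 -0.635 -0.65
vertex -0.083 -1.202 -0.133
endloop
endfacet
facet normal -0.257 -0.870 0.422
outer loop
vertex -0.709 -1.242 -0.596
vertex -0.083 -1.202 -0.133
vertex -1.683 -0.353 0.644
endloop
endfacet
facet normal -0.257 -0.870 0.422
outer loop
vertex -1.683 -0.353 0.644
vertex -0.083 -1.202 -0.133
vertex -1.057 -0.313 1.107
endloop
endfacet
facet normal -0.538 0.491 0.685
outer loop
vertex -1.683 -0.353 0.644
vertex -1.057 -0.313 1.107
vertex -1.197 0.255 0.59
endloop
endfacet
facet normal 0.539 -0.491 -0.685
outer loop
vertex -0.083 -1.202 -0.133
vertex -0.223 -0.635 -0.65
vertex 0.403 -0.594 -0.187
endloop
endfacet
facet normal 0.568 -0.389 0.725
outer loop
vertex -0.083 -1.202 -0.133
vertex 0.403 -0.594 -0.187
vertex -1.057 -0.313 1.107
endloop
endfacet
facet normal 0.568 -0.389 0.725
outer loop
vertex -1.057 -0.313 1.107
vertex 0.403 -0.594 -0.187
vertex -0.571 0.295 1.053
endloop
endfacet
facet normal -0.538 0.491 0.685
outer loop
vertex -1.057 -0.313 1.107
vertex -0.571 0.295 1.053
vertex -1.197 0.255 0.59
endloop
endfacet
facet normal 0.539 -0.491 -0.685
outer loop
vertex 0.403 -0.594 -0.187
vertex -0.223 -0.635 -0.65
vertex 0.263 -0.027 -0.704
endloop
endfacet
facet normal 0.824 0.480 0.303
outer loop
vertex 0.403 -0.594 -0.187
vertex 0.263 -0.027 -0.704
vertex -0.571 0.295 1.053
endloop
endfacet
facet normal 0.824 0.480 0.303
outer loop
vertex -0.571 0.295 1.053
vertex 0.263 -0.027 -0.704
vertex -0.711 0.862 0.536
endloop
endfacet
facet normal -0.538 0.492 0.685
outer loop
vertex -0.571 0.295 1.053
vertex -0.711 0.862 0.536
vertex -1.197 0.255 0.59
endloop
endfacet
facet normal -0.710 0.320 0.627
outer loop
vertex 0.995 3.019 -3.925
vertex 0.999 2.103 -3.453
vertex 1.625 2.854 -3.127
endloop
endfacet
facet normal -0.298 0.861 0.413
outer loop
vertex 0.995 3.019 -3.925
vertex 1.625 2.854 -3.127
vertex 1.965 3.368 -3.953
endloop
endfacet
facet normal -0.331 0.895 -0.300
outer loop
vertex 0.995 3.019 -3.925
vertex 1.965 3.368 -3.953
vertex 1.549 2.934 -4.79
endloop
endfacet
facet normal -0.763 0.376 -0.526
outer loop
vertex 0.995 3.019 -3.925
vertex 1.549 2.934 -4.79
vertex 0.952 2.153 -4.482
endloop
endfacet
facet normal -0.999 0.020 0.047
outer loop
vertex 0.995 3.019 -3.925
vertex 0.952 2.153 -4.482
vertex 0.999 2.103 -3.453
endloop
endfacet
facet normal 0.375 0.710 0.596
outer loop
vertex 1.965 3.368 -3.953
vertex 1.625 2.854 -3.127
vertex 2.568 2.667 -3.498
endloop
endfacet
facet normal -0.292 -0.166 0.942
outer loop
vertex 1.625 2.854 -3.127
vertex 0.999 2.103 -3.453
vertex 1.971 1.886 -3.19
endloop
endfacet
facet normal -0.759 -0.651 0.003
outer loop
vertex 0.999 2.103 -3.453
vertex 0.952 2.153 -4.482
vertex 1.555 1.452 -4.027
endloop
endfacet
facet normal -0.378 -0.075 -0.923
outer loop
vertex 0.952 2.153 -4.482
vertex 1.549 2.934 -4.79
vertex 1.895 1.966 -4.853
endloop
endfacet
facet normal 0.322 0.766 -0.557
outer loop
vertex 1.549 2.934 -4.79
vertex 1.965 3.368 -3.953
vertex 2.521 2.717 -4.527
endloop
endfacet
facet normal 0.763 -0.376 0.526
outer loop
vertex 2.525 1.801 -4.055
vertex 2.568 2.667 -3.498
vertex 1.971 1.886 -3.19
endloop
endfacet
facet normal 0.331 -0.895 0.300
outer loop
vertex 2.525 1.801 -4.055
vertex 1.971 1.886 -3.19
vertex 1.555 1.452 -4.027
endloop
endfacet
facet normal 0.298 -0.861 -0.413
outer loop
vertex 2.525 1.801 -4.055
vertex 1.555 1.452 -4.027
vertex 1.895 1.966 -4.853
endloop
endfacet
facet normal 0.710 -0.320 -0.627
outer loop
vertex 2.525 1.801 -4.055
vertex 1.895 1.966 -4.853
vertex 2.521 2.717 -4.527
endloop
endfacet
facet normal 0.999 -0.020 -0.047
outer loop
vertex 2.525 1.801 -4.055
vertex 2.521 2.717 -4.527
vertex 2.568 2.667 -3.498
endloop
endfacet
facet normal 0.378 0.075 0.923
outer loop
vertex 1.971 1.886 -3.19
vertex 2.568 2.667 -3.498
vertex 1.625 2.854 -3.127
endloop
endfacet
facet normal -0.322 -0.766 0.557
outer loop
vertex 1.555 1.452 -4.027
vertex 1.971 1.886 -3.19
vertex 0.999 2.103 -3.453
endloop
endfacet
facet normal -0.375 -0.710 -0.596
outer loop
vertex 1.895 1.966 -4.853
vertex 1.555 1.452 -4.027
vertex 0.952 2.153 -4.482
endloop
endfacet
facet normal 0.292 0.166 -0.942
outer loop
vertex 2.521 2.717 -4.527
vertex 1.895 1.966 -4.853
vertex 1.549 2.934 -4.79
endloop
endfacet
facet normal 0.759 0.651 -0.003
outer loop
vertex 2.568 2.667 -3.498
vertex 2.521 2.717 -4.527
vertex 1.965 3.368 -3.953
endloop
endfacet

endsolid


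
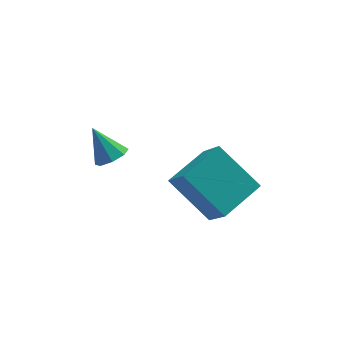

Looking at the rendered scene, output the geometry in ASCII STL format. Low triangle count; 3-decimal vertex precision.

solid 
facet normal -0.838 -0.490 -0.239
outer loop
vertex 0.494 -1.268 0.302
vertex 0.267 -0.219 -1.055
vertex 1.553 -2.52 -0.844
endloop
endfacet
facet normal 0.131 -0.607 0.784
outer loop
vertex 2.953 -1.701 -0.445
vertex 0.494 -1.268 0.302
vertex 1.553 -2.52 -0.844
endloop
endfacet
facet normal -0.838 -0.490 -0.239
outer loop
vertex 1.553 -2.52 -0.844
vertex 0.267 -0.219 -1.055
vertex 1.326 -1.471 -2.2
endloop
endfacet
facet normal 0.529 -0.626 -0.573
outer loop
vertex 1.326 -1.471 -2.2
vertex 2.953 -1.701 -0.445
vertex 1.553 -2.52 -0.844
endloop
endfacet
facet normal -0.529 0.626 0.573
outer loop
vertex 0.494 -1.268 0.302
vertex 1.667 0.6 -0.656
vertex 0.267 -0.219 -1.055
endloop
endfacet
facet normal 0.132 -0.606 0.784
outer loop
vertex 1.894 -0.449 0.7
vertex 0.494 -1.268 0.302
vertex 2.953 -1.701 -0.445
endloop
endfacet
facet normal -0.529 0.626 0.573
outer loop
vertex 1.894 -0.449 0.7
vertex 1.667 0.6 -0.656
vertex 0.494 -1.268 0.302
endloop
endfacet
facet normal -0.131 0.606 -0.784
outer loop
vertex 0.267 -0.219 -1.055
vertex 1.667 0.6 -0.656
vertex 1.326 -1.471 -2.2
endloop
endfacet
facet normal 0.529 -0.626 -0.573
outer loop
vertex 2.726 -0.652 -1.802
vertex 2.953 -1.701 -0.445
vertex 1.326 -1.471 -2.2
endloop
endfacet
facet normal -0.132 0.606 -0.784
outer loop
vertex 1.326 -1.471 -2.2
vertex 1.667 0.6 -0.656
vertex 2.726 -0.652 -1.802
endloop
endfacet
facet normal 0.838 0.490 0.239
outer loop
vertex 2.726 -0.652 -1.802
vertex 1.894 -0.449 0.7
vertex 2.953 -1.701 -0.445
endloop
endfacet
facet normal 0.838 0.490 0.239
outer loop
vertex 1.667 0.6 -0.656
vertex 1.894 -0.449 0.7
vertex 2.726 -0.652 -1.802
endloop
endfacet
facet normal 0.366 -0.516 -0.775
outer loop
vertex -0.731 1.904 -1.605
vertex -1.082 2.259 -2.007
vertex -0.493 2.304 -1.759
endloop
endfacet
facet normal 0.583 -0.034 0.812
outer loop
vertex -0.731 1.904 -1.605
vertex -0.493 2.304 -1.759
vertex -1.578 2.961 -0.953
endloop
endfacet
facet normal 0.366 -0.516 -0.775
outer loop
vertex -0.493 2.304 -1.759
vertex -1.082 2.259 -2.007
vertex -0.6 2.677 -2.058
endloop
endfacet
facet normal 0.684 0.565 0.460
outer loop
vertex -0.493 2.304 -1.759
vertex -0.6 2.677 -2.058
vertex -1.578 2.961 -0.953
endloop
endfacet
facet normal 0.366 -0.516 -0.774
outer loop
vertex -0.6 2.677 -2.058
vertex -1.082 2.259 -2.007
vertex -0.989 2.805 -2.327
endloop
endfacet
facet normal 0.300 0.954 0.020
outer loop
vertex -0.6 2.677 -2.058
vertex -0.989 2.805 -2.327
vertex -1.578 2.961 -0.953
endloop
endfacet
facet normal 0.365 -0.516 -0.775
outer loop
vertex -0.989 2.805 -2.327
vertex -1.082 2.259 -2.007
vertex -1.432 2.613 -2.408
endloop
endfacet
facet normal -0.346 0.904 -0.251
outer loop
vertex -0.989 2.805 -2.327
vertex -1.432 2.613 -2.408
vertex -1.578 2.961 -0.953
endloop
endfacet
facet normal 0.364 -0.517 -0.774
outer loop
vertex -1.432 2.613 -2.408
vertex -1.082 2.259 -2.007
vertex -1.671 2.214 -2.254
endloop
endfacet
facet normal -0.873 0.448 -0.195
outer loop
vertex -1.432 2.613 -2.408
vertex -1.671 2.214 -2.254
vertex -1.578 2.961 -0.953
endloop
endfacet
facet normal 0.364 -0.517 -0.775
outer loop
vertex -1.671 2.214 -2.254
vertex -1.082 2.259 -2.007
vertex -1.564 1.841 -1.955
endloop
endfacet
facet normal -0.975 -0.153 0.158
outer loop
vertex -1.671 2.214 -2.254
vertex -1.564 1.841 -1.955
vertex -1.578 2.961 -0.953
endloop
endfacet
facet normal 0.365 -0.517 -0.774
outer loop
vertex -1.564 1.841 -1.955
vertex -1.082 2.259 -2.007
vertex -1.175 1.713 -1.686
endloop
endfacet
facet normal -0.591 -0.542 0.597
outer loop
vertex -1.564 1.841 -1.955
vertex -1.175 1.713 -1.686
vertex -1.578 2.961 -0.953
endloop
endfacet
facet normal 0.364 -0.517 -0.775
outer loop
vertex -1.175 1.713 -1.686
vertex -1.082 2.259 -2.007
vertex -0.731 1.904 -1.605
endloop
endfacet
facet normal 0.054 -0.493 0.868
outer loop
vertex -1.175 1.713 -1.686
vertex -0.731 1.904 -1.605
vertex -1.578 2.961 -0.953
endloop
endfacet

endsolid


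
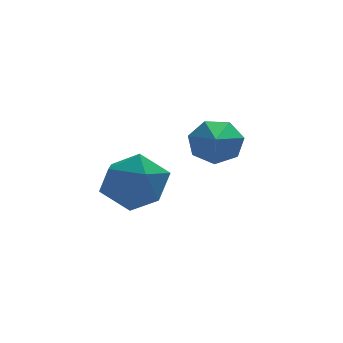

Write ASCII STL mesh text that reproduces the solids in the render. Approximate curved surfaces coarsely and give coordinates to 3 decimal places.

solid 
facet normal -0.664 0.721 -0.196
outer loop
vertex -2.247 -1.239 -1.091
vertex -3.087 -1.945 -0.843
vertex -2.632 -1.307 -0.036
endloop
endfacet
facet normal -0.053 0.998 0.045
outer loop
vertex -2.247 -1.239 -1.091
vertex -2.632 -1.307 -0.036
vertex -1.525 -1.24 -0.228
endloop
endfacet
facet normal 0.471 0.790 -0.393
outer loop
vertex -2.247 -1.239 -1.091
vertex -1.525 -1.24 -0.228
vertex -1.296 -1.837 -1.154
endloop
endfacet
facet normal 0.182 0.384 -0.905
outer loop
vertex -2.247 -1.239 -1.091
vertex -1.296 -1.837 -1.154
vertex -2.262 -2.273 -1.533
endloop
endfacet
facet normal -0.519 0.342 -0.783
outer loop
vertex -2.247 -1.239 -1.091
vertex -2.262 -2.273 -1.533
vertex -3.087 -1.945 -0.843
endloop
endfacet
facet normal 0.076 0.720 0.690
outer loop
vertex -1.525 -1.24 -0.228
vertex -2.632 -1.307 -0.036
vertex -1.918 -1.947 0.553
endloop
endfacet
facet normal -0.914 0.273 0.300
outer loop
vertex -2.632 -1.307 -0.036
vertex -3.087 -1.945 -0.843
vertex -2.884 -2.383 0.174
endloop
endfacet
facet normal -0.679 -0.341 -0.650
outer loop
vertex -3.087 -1.945 -0.843
vertex -2.262 -2.273 -1.533
vertex -2.655 -2.98 -0.752
endloop
endfacet
facet normal 0.455 -0.272 -0.848
outer loop
vertex -2.262 -2.273 -1.533
vertex -1.296 -1.837 -1.154
vertex -1.548 -2.913 -0.944
endloop
endfacet
facet normal 0.923 0.384 -0.019
outer loop
vertex -1.296 -1.837 -1.154
vertex -1.525 -1.24 -0.228
vertex -1.093 -2.275 -0.137
endloop
endfacet
facet normal -0.182 -0.384 0.905
outer loop
vertex -1.933 -2.981 0.111
vertex -1.918 -1.947 0.553
vertex -2.884 -2.383 0.174
endloop
endfacet
facet normal -0.471 -0.790 0.393
outer loop
vertex -1.933 -2.981 0.111
vertex -2.884 -2.383 0.174
vertex -2.655 -2.98 -0.752
endloop
endfacet
facet normal 0.053 -0.998 -0.045
outer loop
vertex -1.933 -2.981 0.111
vertex -2.655 -2.98 -0.752
vertex -1.548 -2.913 -0.944
endloop
endfacet
facet normal 0.664 -0.721 0.196
outer loop
vertex -1.933 -2.981 0.111
vertex -1.548 -2.913 -0.944
vertex -1.093 -2.275 -0.137
endloop
endfacet
facet normal 0.519 -0.342 0.783
outer loop
vertex -1.933 -2.981 0.111
vertex -1.093 -2.275 -0.137
vertex -1.918 -1.947 0.553
endloop
endfacet
facet normal -0.455 0.272 0.848
outer loop
vertex -2.884 -2.383 0.174
vertex -1.918 -1.947 0.553
vertex -2.632 -1.307 -0.036
endloop
endfacet
facet normal -0.923 -0.384 0.019
outer loop
vertex -2.655 -2.98 -0.752
vertex -2.884 -2.383 0.174
vertex -3.087 -1.945 -0.843
endloop
endfacet
facet normal -0.076 -0.720 -0.690
outer loop
vertex -1.548 -2.913 -0.944
vertex -2.655 -2.98 -0.752
vertex -2.262 -2.273 -1.533
endloop
endfacet
facet normal 0.914 -0.273 -0.300
outer loop
vertex -1.093 -2.275 -0.137
vertex -1.548 -2.913 -0.944
vertex -1.296 -1.837 -1.154
endloop
endfacet
facet normal 0.679 0.341 0.650
outer loop
vertex -1.918 -1.947 0.553
vertex -1.093 -2.275 -0.137
vertex -1.525 -1.24 -0.228
endloop
endfacet
facet normal 0.200 0.913 -0.355
outer loop
vertex 1.424 1.29 0.545
vertex 0.959 1.11 -0.18
vertex 0.681 1.465 0.576
endloop
endfacet
facet normal 0.043 0.007 0.999
outer loop
vertex 1.424 1.29 0.545
vertex 0.681 1.465 0.576
vertex 0.521 -0.89 0.6
endloop
endfacet
facet normal 0.200 0.913 -0.355
outer loop
vertex 0.681 1.465 0.576
vertex 0.959 1.11 -0.18
vertex 0.147 1.372 0.037
endloop
endfacet
facet normal -0.714 0.056 0.698
outer loop
vertex 0.681 1.465 0.576
vertex 0.147 1.372 0.037
vertex 0.521 -0.89 0.6
endloop
endfacet
facet normal 0.199 0.913 -0.357
outer loop
vertex 0.147 1.372 0.037
vertex 0.959 1.11 -0.18
vertex 0.225 1.081 -0.664
endloop
endfacet
facet normal -0.984 -0.172 -0.038
outer loop
vertex 0.147 1.372 0.037
vertex 0.225 1.081 -0.664
vertex 0.521 -0.89 0.6
endloop
endfacet
facet normal 0.199 0.913 -0.357
outer loop
vertex 0.225 1.081 -0.664
vertex 0.959 1.11 -0.18
vertex 0.855 0.812 -1.001
endloop
endfacet
facet normal -0.565 -0.504 -0.654
outer loop
vertex 0.225 1.081 -0.664
vertex 0.855 0.812 -1.001
vertex 0.521 -0.89 0.6
endloop
endfacet
facet normal 0.200 0.913 -0.357
outer loop
vertex 0.855 0.812 -1.001
vertex 0.959 1.11 -0.18
vertex 1.563 0.767 -0.72
endloop
endfacet
facet normal 0.229 -0.690 -0.686
outer loop
vertex 0.855 0.812 -1.001
vertex 1.563 0.767 -0.72
vertex 0.521 -0.89 0.6
endloop
endfacet
facet normal 0.200 0.913 -0.356
outer loop
vertex 1.563 0.767 -0.72
vertex 0.959 1.11 -0.18
vertex 1.816 0.98 -0.031
endloop
endfacet
facet normal 0.799 -0.591 -0.111
outer loop
vertex 1.563 0.767 -0.72
vertex 1.816 0.98 -0.031
vertex 0.521 -0.89 0.6
endloop
endfacet
facet normal 0.200 0.913 -0.355
outer loop
vertex 1.816 0.98 -0.031
vertex 0.959 1.11 -0.18
vertex 1.424 1.29 0.545
endloop
endfacet
facet normal 0.716 -0.281 0.639
outer loop
vertex 1.816 0.98 -0.031
vertex 1.424 1.29 0.545
vertex 0.521 -0.89 0.6
endloop
endfacet

endsolid


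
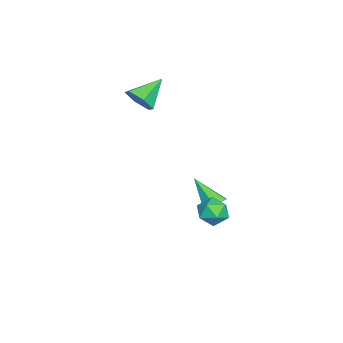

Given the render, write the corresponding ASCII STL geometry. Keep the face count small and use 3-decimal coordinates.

solid 
facet normal 0.696 -0.497 -0.518
outer loop
vertex -3.003 -0.903 3.815
vertex -3.257 -0.524 3.11
vertex -2.656 -0.175 3.582
endloop
endfacet
facet normal 0.251 0.184 0.950
outer loop
vertex -3.003 -0.903 3.815
vertex -2.656 -0.175 3.582
vertex -4.383 0.284 3.95
endloop
endfacet
facet normal 0.696 -0.498 -0.518
outer loop
vertex -2.656 -0.175 3.582
vertex -3.257 -0.524 3.11
vertex -2.909 0.205 2.877
endloop
endfacet
facet normal 0.311 0.879 0.362
outer loop
vertex -2.656 -0.175 3.582
vertex -2.909 0.205 2.877
vertex -4.383 0.284 3.95
endloop
endfacet
facet normal 0.695 -0.498 -0.519
outer loop
vertex -2.909 0.205 2.877
vertex -3.257 -0.524 3.11
vertex -3.511 -0.144 2.405
endloop
endfacet
facet normal -0.226 0.899 -0.376
outer loop
vertex -2.909 0.205 2.877
vertex -3.511 -0.144 2.405
vertex -4.383 0.284 3.95
endloop
endfacet
facet normal 0.695 -0.498 -0.519
outer loop
vertex -3.511 -0.144 2.405
vertex -3.257 -0.524 3.11
vertex -3.859 -0.872 2.638
endloop
endfacet
facet normal -0.821 0.224 -0.525
outer loop
vertex -3.511 -0.144 2.405
vertex -3.859 -0.872 2.638
vertex -4.383 0.284 3.95
endloop
endfacet
facet normal 0.695 -0.498 -0.519
outer loop
vertex -3.859 -0.872 2.638
vertex -3.257 -0.524 3.11
vertex -3.605 -1.252 3.343
endloop
endfacet
facet normal -0.880 -0.471 0.063
outer loop
vertex -3.859 -0.872 2.638
vertex -3.605 -1.252 3.343
vertex -4.383 0.284 3.95
endloop
endfacet
facet normal 0.695 -0.498 -0.518
outer loop
vertex -3.605 -1.252 3.343
vertex -3.257 -0.524 3.11
vertex -3.003 -0.903 3.815
endloop
endfacet
facet normal -0.344 -0.491 0.801
outer loop
vertex -3.605 -1.252 3.343
vertex -3.003 -0.903 3.815
vertex -4.383 0.284 3.95
endloop
endfacet
facet normal 0.387 0.639 -0.664
outer loop
vertex -2.086 2.681 -2.996
vertex -2.603 3.096 -2.898
vertex -2.051 3.153 -2.521
endloop
endfacet
facet normal 0.750 -0.496 0.437
outer loop
vertex -2.086 2.681 -2.996
vertex -2.051 3.153 -2.521
vertex -3.277 1.984 -1.742
endloop
endfacet
facet normal 0.387 0.639 -0.664
outer loop
vertex -2.051 3.153 -2.521
vertex -2.603 3.096 -2.898
vertex -2.568 3.568 -2.423
endloop
endfacet
facet normal 0.356 0.230 0.906
outer loop
vertex -2.051 3.153 -2.521
vertex -2.568 3.568 -2.423
vertex -3.277 1.984 -1.742
endloop
endfacet
facet normal 0.387 0.640 -0.664
outer loop
vertex -2.568 3.568 -2.423
vertex -2.603 3.096 -2.898
vertex -3.119 3.511 -2.799
endloop
endfacet
facet normal -0.517 0.523 0.678
outer loop
vertex -2.568 3.568 -2.423
vertex -3.119 3.511 -2.799
vertex -3.277 1.984 -1.742
endloop
endfacet
facet normal 0.388 0.640 -0.663
outer loop
vertex -3.119 3.511 -2.799
vertex -2.603 3.096 -2.898
vertex -3.154 3.04 -3.274
endloop
endfacet
facet normal -0.996 0.091 -0.017
outer loop
vertex -3.119 3.511 -2.799
vertex -3.154 3.04 -3.274
vertex -3.277 1.984 -1.742
endloop
endfacet
facet normal 0.388 0.640 -0.664
outer loop
vertex -3.154 3.04 -3.274
vertex -2.603 3.096 -2.898
vertex -2.637 2.625 -3.372
endloop
endfacet
facet normal -0.601 -0.634 -0.486
outer loop
vertex -3.154 3.04 -3.274
vertex -2.637 2.625 -3.372
vertex -3.277 1.984 -1.742
endloop
endfacet
facet normal 0.388 0.640 -0.664
outer loop
vertex -2.637 2.625 -3.372
vertex -2.603 3.096 -2.898
vertex -2.086 2.681 -2.996
endloop
endfacet
facet normal 0.271 -0.927 -0.258
outer loop
vertex -2.637 2.625 -3.372
vertex -2.086 2.681 -2.996
vertex -3.277 1.984 -1.742
endloop
endfacet
facet normal -0.057 0.102 0.993
outer loop
vertex 0.964 4.161 -0.101
vertex 0.487 3.534 -0.064
vertex 1.268 3.439 -0.009
endloop
endfacet
facet normal 0.572 0.336 0.748
outer loop
vertex 0.964 4.161 -0.101
vertex 1.268 3.439 -0.009
vertex 1.61 3.951 -0.501
endloop
endfacet
facet normal 0.446 0.853 0.272
outer loop
vertex 0.964 4.161 -0.101
vertex 1.61 3.951 -0.501
vertex 1.041 4.363 -0.86
endloop
endfacet
facet normal -0.262 0.939 0.223
outer loop
vertex 0.964 4.161 -0.101
vertex 1.041 4.363 -0.86
vertex 0.347 4.105 -0.589
endloop
endfacet
facet normal -0.572 0.475 0.669
outer loop
vertex 0.964 4.161 -0.101
vertex 0.347 4.105 -0.589
vertex 0.487 3.534 -0.064
endloop
endfacet
facet normal 0.890 -0.204 0.407
outer loop
vertex 1.61 3.951 -0.501
vertex 1.268 3.439 -0.009
vertex 1.533 3.195 -0.711
endloop
endfacet
facet normal -0.127 -0.581 0.804
outer loop
vertex 1.268 3.439 -0.009
vertex 0.487 3.534 -0.064
vertex 0.839 2.937 -0.44
endloop
endfacet
facet normal -0.960 0.020 0.278
outer loop
vertex 0.487 3.534 -0.064
vertex 0.347 4.105 -0.589
vertex 0.27 3.349 -0.799
endloop
endfacet
facet normal -0.459 0.771 -0.441
outer loop
vertex 0.347 4.105 -0.589
vertex 1.041 4.363 -0.86
vertex 0.612 3.861 -1.291
endloop
endfacet
facet normal 0.686 0.632 -0.361
outer loop
vertex 1.041 4.363 -0.86
vertex 1.61 3.951 -0.501
vertex 1.393 3.766 -1.236
endloop
endfacet
facet normal 0.262 -0.939 -0.223
outer loop
vertex 0.916 3.139 -1.199
vertex 1.533 3.195 -0.711
vertex 0.839 2.937 -0.44
endloop
endfacet
facet normal -0.446 -0.853 -0.272
outer loop
vertex 0.916 3.139 -1.199
vertex 0.839 2.937 -0.44
vertex 0.27 3.349 -0.799
endloop
endfacet
facet normal -0.572 -0.336 -0.748
outer loop
vertex 0.916 3.139 -1.199
vertex 0.27 3.349 -0.799
vertex 0.612 3.861 -1.291
endloop
endfacet
facet normal 0.057 -0.102 -0.993
outer loop
vertex 0.916 3.139 -1.199
vertex 0.612 3.861 -1.291
vertex 1.393 3.766 -1.236
endloop
endfacet
facet normal 0.572 -0.475 -0.669
outer loop
vertex 0.916 3.139 -1.199
vertex 1.393 3.766 -1.236
vertex 1.533 3.195 -0.711
endloop
endfacet
facet normal 0.459 -0.771 0.441
outer loop
vertex 0.839 2.937 -0.44
vertex 1.533 3.195 -0.711
vertex 1.268 3.439 -0.009
endloop
endfacet
facet normal -0.686 -0.632 0.361
outer loop
vertex 0.27 3.349 -0.799
vertex 0.839 2.937 -0.44
vertex 0.487 3.534 -0.064
endloop
endfacet
facet normal -0.890 0.204 -0.407
outer loop
vertex 0.612 3.861 -1.291
vertex 0.27 3.349 -0.799
vertex 0.347 4.105 -0.589
endloop
endfacet
facet normal 0.127 0.581 -0.804
outer loop
vertex 1.393 3.766 -1.236
vertex 0.612 3.861 -1.291
vertex 1.041 4.363 -0.86
endloop
endfacet
facet normal 0.960 -0.020 -0.278
outer loop
vertex 1.533 3.195 -0.711
vertex 1.393 3.766 -1.236
vertex 1.61 3.951 -0.501
endloop
endfacet

endsolid


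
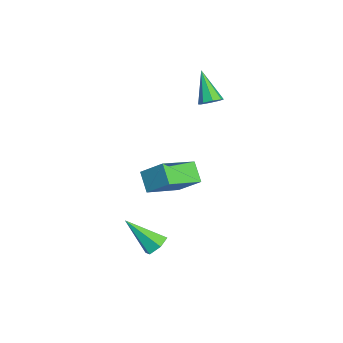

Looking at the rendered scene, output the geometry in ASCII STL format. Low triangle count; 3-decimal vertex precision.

solid 
facet normal -0.766 -0.166 0.621
outer loop
vertex 3.713 0.516 2.835
vertex 2.704 2.023 1.993
vertex 3.147 -0.387 1.897
endloop
endfacet
facet normal 0.505 -0.754 0.421
outer loop
vertex 3.996 -0.203 1.207
vertex 3.713 0.516 2.835
vertex 3.147 -0.387 1.897
endloop
endfacet
facet normal -0.765 -0.165 0.622
outer loop
vertex 3.147 -0.387 1.897
vertex 2.704 2.023 1.993
vertex 2.137 1.121 1.055
endloop
endfacet
facet normal -0.399 -0.636 -0.661
outer loop
vertex 2.137 1.121 1.055
vertex 3.996 -0.203 1.207
vertex 3.147 -0.387 1.897
endloop
endfacet
facet normal 0.399 0.636 0.660
outer loop
vertex 3.713 0.516 2.835
vertex 3.553 2.207 1.303
vertex 2.704 2.023 1.993
endloop
endfacet
facet normal 0.504 -0.754 0.421
outer loop
vertex 4.563 0.699 2.145
vertex 3.713 0.516 2.835
vertex 3.996 -0.203 1.207
endloop
endfacet
facet normal 0.399 0.636 0.660
outer loop
vertex 4.563 0.699 2.145
vertex 3.553 2.207 1.303
vertex 3.713 0.516 2.835
endloop
endfacet
facet normal -0.505 0.754 -0.420
outer loop
vertex 2.704 2.023 1.993
vertex 3.553 2.207 1.303
vertex 2.137 1.121 1.055
endloop
endfacet
facet normal -0.399 -0.636 -0.660
outer loop
vertex 2.987 1.304 0.365
vertex 3.996 -0.203 1.207
vertex 2.137 1.121 1.055
endloop
endfacet
facet normal -0.504 0.754 -0.421
outer loop
vertex 2.137 1.121 1.055
vertex 3.553 2.207 1.303
vertex 2.987 1.304 0.365
endloop
endfacet
facet normal 0.766 0.165 -0.622
outer loop
vertex 2.987 1.304 0.365
vertex 4.563 0.699 2.145
vertex 3.996 -0.203 1.207
endloop
endfacet
facet normal 0.766 0.166 -0.622
outer loop
vertex 3.553 2.207 1.303
vertex 4.563 0.699 2.145
vertex 2.987 1.304 0.365
endloop
endfacet
facet normal 0.669 0.161 -0.725
outer loop
vertex -1.268 3.763 2.964
vertex -1.525 3.335 2.632
vertex -1.601 3.927 2.693
endloop
endfacet
facet normal -0.038 0.833 0.551
outer loop
vertex -1.268 3.763 2.964
vertex -1.601 3.927 2.693
vertex -2.735 3.045 3.948
endloop
endfacet
facet normal 0.668 0.161 -0.727
outer loop
vertex -1.601 3.927 2.693
vertex -1.525 3.335 2.632
vertex -1.89 3.743 2.387
endloop
endfacet
facet normal -0.576 0.816 0.053
outer loop
vertex -1.601 3.927 2.693
vertex -1.89 3.743 2.387
vertex -2.735 3.045 3.948
endloop
endfacet
facet normal 0.667 0.159 -0.728
outer loop
vertex -1.89 3.743 2.387
vertex -1.525 3.335 2.632
vertex -1.966 3.321 2.225
endloop
endfacet
facet normal -0.889 0.294 -0.350
outer loop
vertex -1.89 3.743 2.387
vertex -1.966 3.321 2.225
vertex -2.735 3.045 3.948
endloop
endfacet
facet normal 0.667 0.161 -0.728
outer loop
vertex -1.966 3.321 2.225
vertex -1.525 3.335 2.632
vertex -1.783 2.906 2.301
endloop
endfacet
facet normal -0.797 -0.429 -0.425
outer loop
vertex -1.966 3.321 2.225
vertex -1.783 2.906 2.301
vertex -2.735 3.045 3.948
endloop
endfacet
facet normal 0.668 0.159 -0.727
outer loop
vertex -1.783 2.906 2.301
vertex -1.525 3.335 2.632
vertex -1.45 2.742 2.571
endloop
endfacet
facet normal -0.354 -0.927 -0.126
outer loop
vertex -1.783 2.906 2.301
vertex -1.45 2.742 2.571
vertex -2.735 3.045 3.948
endloop
endfacet
facet normal 0.668 0.159 -0.727
outer loop
vertex -1.45 2.742 2.571
vertex -1.525 3.335 2.632
vertex -1.161 2.926 2.877
endloop
endfacet
facet normal 0.185 -0.909 0.372
outer loop
vertex -1.45 2.742 2.571
vertex -1.161 2.926 2.877
vertex -2.735 3.045 3.948
endloop
endfacet
facet normal 0.668 0.160 -0.726
outer loop
vertex -1.161 2.926 2.877
vertex -1.525 3.335 2.632
vertex -1.085 3.349 3.04
endloop
endfacet
facet normal 0.498 -0.388 0.775
outer loop
vertex -1.161 2.926 2.877
vertex -1.085 3.349 3.04
vertex -2.735 3.045 3.948
endloop
endfacet
facet normal 0.668 0.162 -0.726
outer loop
vertex -1.085 3.349 3.04
vertex -1.525 3.335 2.632
vertex -1.268 3.763 2.964
endloop
endfacet
facet normal 0.406 0.336 0.850
outer loop
vertex -1.085 3.349 3.04
vertex -1.268 3.763 2.964
vertex -2.735 3.045 3.948
endloop
endfacet
facet normal 0.312 0.664 -0.679
outer loop
vertex 3.912 0.394 -2.7
vertex 3.37 0.267 -3.073
vertex 3.352 0.75 -2.609
endloop
endfacet
facet normal 0.345 0.318 0.883
outer loop
vertex 3.912 0.394 -2.7
vertex 3.352 0.75 -2.609
vertex 2.75 -1.047 -1.727
endloop
endfacet
facet normal 0.313 0.664 -0.679
outer loop
vertex 3.352 0.75 -2.609
vertex 3.37 0.267 -3.073
vertex 2.81 0.623 -2.983
endloop
endfacet
facet normal -0.567 0.508 0.649
outer loop
vertex 3.352 0.75 -2.609
vertex 2.81 0.623 -2.983
vertex 2.75 -1.047 -1.727
endloop
endfacet
facet normal 0.312 0.663 -0.680
outer loop
vertex 2.81 0.623 -2.983
vertex 3.37 0.267 -3.073
vertex 2.828 0.14 -3.446
endloop
endfacet
facet normal -0.999 0.004 -0.043
outer loop
vertex 2.81 0.623 -2.983
vertex 2.828 0.14 -3.446
vertex 2.75 -1.047 -1.727
endloop
endfacet
facet normal 0.313 0.663 -0.680
outer loop
vertex 2.828 0.14 -3.446
vertex 3.37 0.267 -3.073
vertex 3.388 -0.217 -3.536
endloop
endfacet
facet normal -0.521 -0.691 -0.501
outer loop
vertex 2.828 0.14 -3.446
vertex 3.388 -0.217 -3.536
vertex 2.75 -1.047 -1.727
endloop
endfacet
facet normal 0.313 0.663 -0.680
outer loop
vertex 3.388 -0.217 -3.536
vertex 3.37 0.267 -3.073
vertex 3.93 -0.09 -3.163
endloop
endfacet
facet normal 0.390 -0.881 -0.267
outer loop
vertex 3.388 -0.217 -3.536
vertex 3.93 -0.09 -3.163
vertex 2.75 -1.047 -1.727
endloop
endfacet
facet normal 0.313 0.663 -0.680
outer loop
vertex 3.93 -0.09 -3.163
vertex 3.37 0.267 -3.073
vertex 3.912 0.394 -2.7
endloop
endfacet
facet normal 0.823 -0.376 0.425
outer loop
vertex 3.93 -0.09 -3.163
vertex 3.912 0.394 -2.7
vertex 2.75 -1.047 -1.727
endloop
endfacet

endsolid


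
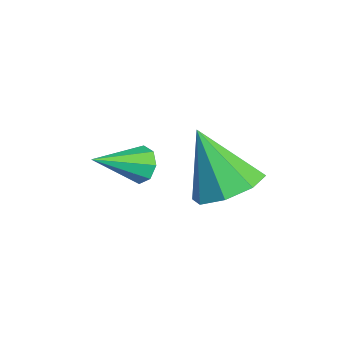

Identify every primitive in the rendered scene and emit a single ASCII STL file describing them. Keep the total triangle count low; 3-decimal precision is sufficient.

solid 
facet normal -0.161 0.843 -0.513
outer loop
vertex 1.236 -0.857 -4.174
vertex 0.84 -0.667 -3.737
vertex 1.45 -0.608 -3.832
endloop
endfacet
facet normal 0.884 -0.374 -0.281
outer loop
vertex 1.236 -0.857 -4.174
vertex 1.45 -0.608 -3.832
vertex 1.12 -2.133 -2.843
endloop
endfacet
facet normal -0.161 0.843 -0.512
outer loop
vertex 1.45 -0.608 -3.832
vertex 0.84 -0.667 -3.737
vertex 1.307 -0.393 -3.433
endloop
endfacet
facet normal 0.943 0.011 0.332
outer loop
vertex 1.45 -0.608 -3.832
vertex 1.307 -0.393 -3.433
vertex 1.12 -2.133 -2.843
endloop
endfacet
facet normal -0.160 0.843 -0.514
outer loop
vertex 1.307 -0.393 -3.433
vertex 0.84 -0.667 -3.737
vertex 0.89 -0.338 -3.213
endloop
endfacet
facet normal 0.478 0.236 0.846
outer loop
vertex 1.307 -0.393 -3.433
vertex 0.89 -0.338 -3.213
vertex 1.12 -2.133 -2.843
endloop
endfacet
facet normal -0.162 0.843 -0.514
outer loop
vertex 0.89 -0.338 -3.213
vertex 0.84 -0.667 -3.737
vertex 0.444 -0.476 -3.299
endloop
endfacet
facet normal -0.236 0.167 0.957
outer loop
vertex 0.89 -0.338 -3.213
vertex 0.444 -0.476 -3.299
vertex 1.12 -2.133 -2.843
endloop
endfacet
facet normal -0.160 0.844 -0.513
outer loop
vertex 0.444 -0.476 -3.299
vertex 0.84 -0.667 -3.737
vertex 0.23 -0.725 -3.642
endloop
endfacet
facet normal -0.784 -0.154 0.601
outer loop
vertex 0.444 -0.476 -3.299
vertex 0.23 -0.725 -3.642
vertex 1.12 -2.133 -2.843
endloop
endfacet
facet normal -0.160 0.843 -0.513
outer loop
vertex 0.23 -0.725 -3.642
vertex 0.84 -0.667 -3.737
vertex 0.373 -0.94 -4.04
endloop
endfacet
facet normal -0.842 -0.539 -0.011
outer loop
vertex 0.23 -0.725 -3.642
vertex 0.373 -0.94 -4.04
vertex 1.12 -2.133 -2.843
endloop
endfacet
facet normal -0.160 0.843 -0.513
outer loop
vertex 0.373 -0.94 -4.04
vertex 0.84 -0.667 -3.737
vertex 0.79 -0.995 -4.26
endloop
endfacet
facet normal -0.378 -0.763 -0.525
outer loop
vertex 0.373 -0.94 -4.04
vertex 0.79 -0.995 -4.26
vertex 1.12 -2.133 -2.843
endloop
endfacet
facet normal -0.162 0.843 -0.513
outer loop
vertex 0.79 -0.995 -4.26
vertex 0.84 -0.667 -3.737
vertex 1.236 -0.857 -4.174
endloop
endfacet
facet normal 0.337 -0.694 -0.636
outer loop
vertex 0.79 -0.995 -4.26
vertex 1.236 -0.857 -4.174
vertex 1.12 -2.133 -2.843
endloop
endfacet
facet normal 0.503 0.268 -0.822
outer loop
vertex 4.606 0.386 -2.144
vertex 3.738 0.801 -2.54
vertex 4.517 1.153 -1.948
endloop
endfacet
facet normal 0.558 -0.144 0.817
outer loop
vertex 4.606 0.386 -2.144
vertex 4.517 1.153 -1.948
vertex 2.722 0.259 -0.88
endloop
endfacet
facet normal 0.503 0.269 -0.822
outer loop
vertex 4.517 1.153 -1.948
vertex 3.738 0.801 -2.54
vertex 3.973 1.713 -2.098
endloop
endfacet
facet normal 0.261 0.478 0.839
outer loop
vertex 4.517 1.153 -1.948
vertex 3.973 1.713 -2.098
vertex 2.722 0.259 -0.88
endloop
endfacet
facet normal 0.502 0.269 -0.822
outer loop
vertex 3.973 1.713 -2.098
vertex 3.738 0.801 -2.54
vertex 3.29 1.739 -2.507
endloop
endfacet
facet normal -0.316 0.754 0.576
outer loop
vertex 3.973 1.713 -2.098
vertex 3.29 1.739 -2.507
vertex 2.722 0.259 -0.88
endloop
endfacet
facet normal 0.502 0.269 -0.822
outer loop
vertex 3.29 1.739 -2.507
vertex 3.738 0.801 -2.54
vertex 2.87 1.216 -2.935
endloop
endfacet
facet normal -0.834 0.521 0.182
outer loop
vertex 3.29 1.739 -2.507
vertex 2.87 1.216 -2.935
vertex 2.722 0.259 -0.88
endloop
endfacet
facet normal 0.503 0.269 -0.822
outer loop
vertex 2.87 1.216 -2.935
vertex 3.738 0.801 -2.54
vertex 2.958 0.45 -3.132
endloop
endfacet
facet normal -0.990 -0.085 -0.111
outer loop
vertex 2.87 1.216 -2.935
vertex 2.958 0.45 -3.132
vertex 2.722 0.259 -0.88
endloop
endfacet
facet normal 0.503 0.269 -0.822
outer loop
vertex 2.958 0.45 -3.132
vertex 3.738 0.801 -2.54
vertex 3.503 -0.111 -2.982
endloop
endfacet
facet normal -0.693 -0.709 -0.133
outer loop
vertex 2.958 0.45 -3.132
vertex 3.503 -0.111 -2.982
vertex 2.722 0.259 -0.88
endloop
endfacet
facet normal 0.503 0.269 -0.822
outer loop
vertex 3.503 -0.111 -2.982
vertex 3.738 0.801 -2.54
vertex 4.185 -0.137 -2.573
endloop
endfacet
facet normal -0.116 -0.985 0.130
outer loop
vertex 3.503 -0.111 -2.982
vertex 4.185 -0.137 -2.573
vertex 2.722 0.259 -0.88
endloop
endfacet
facet normal 0.503 0.269 -0.821
outer loop
vertex 4.185 -0.137 -2.573
vertex 3.738 0.801 -2.54
vertex 4.606 0.386 -2.144
endloop
endfacet
facet normal 0.401 -0.752 0.523
outer loop
vertex 4.185 -0.137 -2.573
vertex 4.606 0.386 -2.144
vertex 2.722 0.259 -0.88
endloop
endfacet

endsolid


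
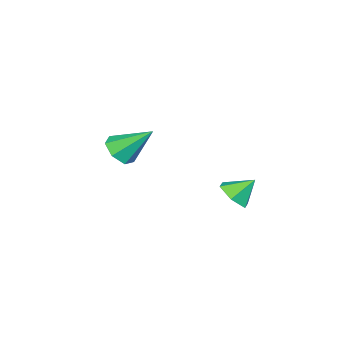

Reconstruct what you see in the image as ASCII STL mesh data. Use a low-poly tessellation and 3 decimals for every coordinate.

solid 
facet normal 0.252 -0.691 -0.677
outer loop
vertex -0.411 -3.633 2.985
vertex -1.27 -3.834 2.87
vertex -0.778 -3.231 2.438
endloop
endfacet
facet normal 0.686 0.724 0.072
outer loop
vertex -0.411 -3.633 2.985
vertex -0.778 -3.231 2.438
vertex -1.77 -2.466 4.21
endloop
endfacet
facet normal 0.253 -0.691 -0.677
outer loop
vertex -0.778 -3.231 2.438
vertex -1.27 -3.834 2.87
vertex -1.516 -3.283 2.215
endloop
endfacet
facet normal 0.048 0.926 -0.373
outer loop
vertex -0.778 -3.231 2.438
vertex -1.516 -3.283 2.215
vertex -1.77 -2.466 4.21
endloop
endfacet
facet normal 0.253 -0.692 -0.677
outer loop
vertex -1.516 -3.283 2.215
vertex -1.27 -3.834 2.87
vertex -2.068 -3.75 2.486
endloop
endfacet
facet normal -0.699 0.626 -0.345
outer loop
vertex -1.516 -3.283 2.215
vertex -2.068 -3.75 2.486
vertex -1.77 -2.466 4.21
endloop
endfacet
facet normal 0.254 -0.690 -0.678
outer loop
vertex -2.068 -3.75 2.486
vertex -1.27 -3.834 2.87
vertex -2.019 -4.281 3.045
endloop
endfacet
facet normal -0.990 0.050 0.134
outer loop
vertex -2.068 -3.75 2.486
vertex -2.019 -4.281 3.045
vertex -1.77 -2.466 4.21
endloop
endfacet
facet normal 0.254 -0.690 -0.678
outer loop
vertex -2.019 -4.281 3.045
vertex -1.27 -3.834 2.87
vertex -1.406 -4.475 3.472
endloop
endfacet
facet normal -0.607 -0.369 0.704
outer loop
vertex -2.019 -4.281 3.045
vertex -1.406 -4.475 3.472
vertex -1.77 -2.466 4.21
endloop
endfacet
facet normal 0.254 -0.690 -0.678
outer loop
vertex -1.406 -4.475 3.472
vertex -1.27 -3.834 2.87
vertex -0.69 -4.186 3.446
endloop
endfacet
facet normal 0.161 -0.315 0.936
outer loop
vertex -1.406 -4.475 3.472
vertex -0.69 -4.186 3.446
vertex -1.77 -2.466 4.21
endloop
endfacet
facet normal 0.252 -0.692 -0.677
outer loop
vertex -0.69 -4.186 3.446
vertex -1.27 -3.834 2.87
vertex -0.411 -3.633 2.985
endloop
endfacet
facet normal 0.737 0.173 0.653
outer loop
vertex -0.69 -4.186 3.446
vertex -0.411 -3.633 2.985
vertex -1.77 -2.466 4.21
endloop
endfacet
facet normal 0.464 -0.547 -0.697
outer loop
vertex -0.675 2.122 2.11
vertex -1.438 1.776 1.874
vertex -1.153 2.505 1.492
endloop
endfacet
facet normal 0.349 0.893 0.284
outer loop
vertex -0.675 2.122 2.11
vertex -1.153 2.505 1.492
vertex -2.002 2.444 2.726
endloop
endfacet
facet normal 0.463 -0.547 -0.698
outer loop
vertex -1.153 2.505 1.492
vertex -1.438 1.776 1.874
vertex -1.916 2.159 1.257
endloop
endfacet
facet normal -0.354 0.914 -0.198
outer loop
vertex -1.153 2.505 1.492
vertex -1.916 2.159 1.257
vertex -2.002 2.444 2.726
endloop
endfacet
facet normal 0.462 -0.547 -0.698
outer loop
vertex -1.916 2.159 1.257
vertex -1.438 1.776 1.874
vertex -2.201 1.431 1.639
endloop
endfacet
facet normal -0.944 0.309 -0.115
outer loop
vertex -1.916 2.159 1.257
vertex -2.201 1.431 1.639
vertex -2.002 2.444 2.726
endloop
endfacet
facet normal 0.462 -0.547 -0.698
outer loop
vertex -2.201 1.431 1.639
vertex -1.438 1.776 1.874
vertex -1.722 1.048 2.256
endloop
endfacet
facet normal -0.834 -0.319 0.450
outer loop
vertex -2.201 1.431 1.639
vertex -1.722 1.048 2.256
vertex -2.002 2.444 2.726
endloop
endfacet
facet normal 0.464 -0.547 -0.697
outer loop
vertex -1.722 1.048 2.256
vertex -1.438 1.776 1.874
vertex -0.959 1.394 2.492
endloop
endfacet
facet normal -0.134 -0.340 0.931
outer loop
vertex -1.722 1.048 2.256
vertex -0.959 1.394 2.492
vertex -2.002 2.444 2.726
endloop
endfacet
facet normal 0.464 -0.547 -0.697
outer loop
vertex -0.959 1.394 2.492
vertex -1.438 1.776 1.874
vertex -0.675 2.122 2.11
endloop
endfacet
facet normal 0.458 0.266 0.848
outer loop
vertex -0.959 1.394 2.492
vertex -0.675 2.122 2.11
vertex -2.002 2.444 2.726
endloop
endfacet

endsolid
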